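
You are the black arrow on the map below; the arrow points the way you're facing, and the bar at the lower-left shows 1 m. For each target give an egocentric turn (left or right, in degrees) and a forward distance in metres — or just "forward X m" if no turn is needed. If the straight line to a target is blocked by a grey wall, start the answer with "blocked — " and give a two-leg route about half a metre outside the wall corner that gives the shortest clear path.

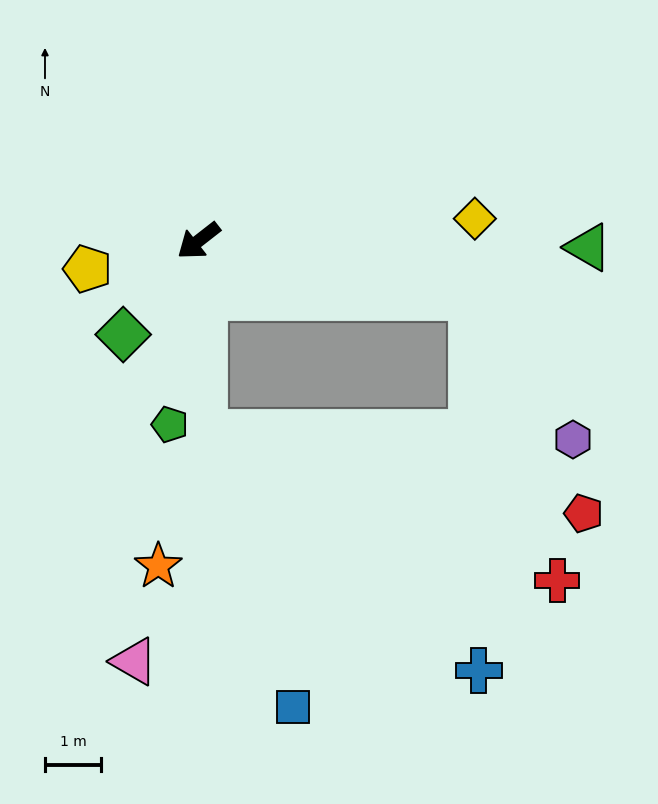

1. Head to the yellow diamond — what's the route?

turn left 147°, forward 4.9 m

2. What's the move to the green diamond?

turn left 13°, forward 2.1 m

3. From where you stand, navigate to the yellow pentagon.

turn right 24°, forward 2.0 m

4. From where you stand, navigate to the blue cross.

blocked — turn left 54°, forward 3.4 m, then turn left 47°, forward 6.4 m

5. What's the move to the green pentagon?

turn left 43°, forward 3.3 m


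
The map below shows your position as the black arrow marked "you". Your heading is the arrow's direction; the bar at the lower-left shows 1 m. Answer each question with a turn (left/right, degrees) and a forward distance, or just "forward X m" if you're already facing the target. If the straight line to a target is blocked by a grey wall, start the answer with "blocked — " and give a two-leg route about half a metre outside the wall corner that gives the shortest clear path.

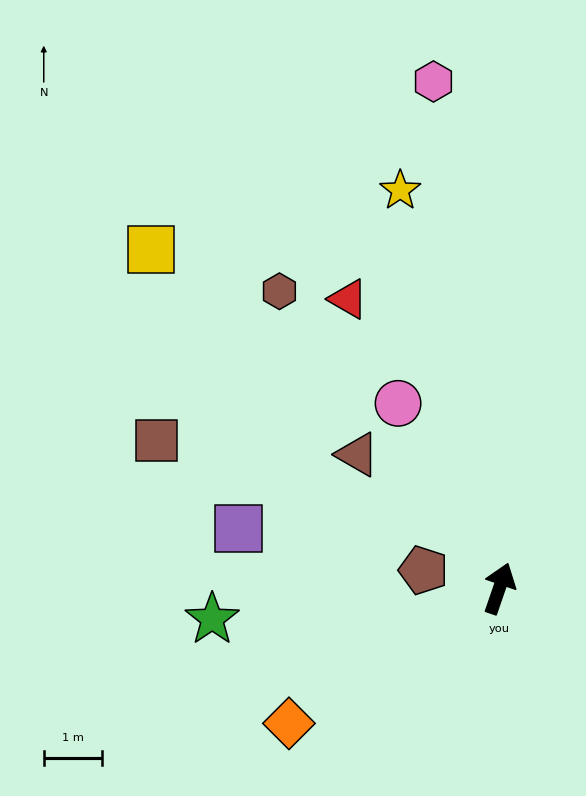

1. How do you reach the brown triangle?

turn left 66°, forward 3.4 m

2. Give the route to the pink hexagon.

turn left 26°, forward 8.8 m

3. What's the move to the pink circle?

turn left 48°, forward 3.6 m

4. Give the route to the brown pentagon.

turn left 96°, forward 1.3 m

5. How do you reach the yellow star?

turn left 33°, forward 7.1 m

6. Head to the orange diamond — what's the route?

turn left 142°, forward 4.3 m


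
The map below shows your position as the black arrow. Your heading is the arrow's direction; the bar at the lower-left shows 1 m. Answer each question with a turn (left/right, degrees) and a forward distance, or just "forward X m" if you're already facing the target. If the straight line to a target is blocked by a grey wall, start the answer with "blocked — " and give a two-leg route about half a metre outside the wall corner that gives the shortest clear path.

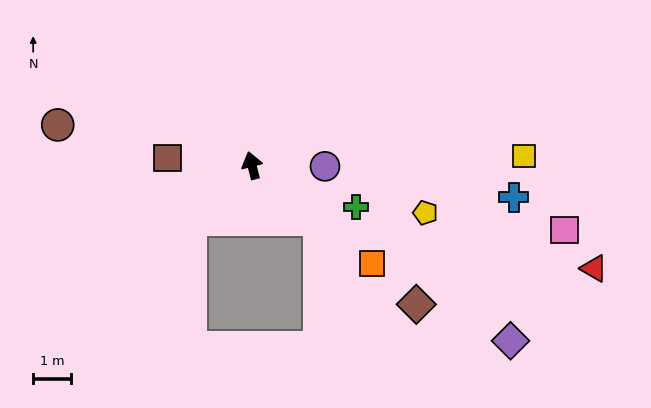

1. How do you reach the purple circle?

turn right 105°, forward 1.9 m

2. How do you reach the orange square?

turn right 144°, forward 4.1 m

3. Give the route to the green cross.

turn right 126°, forward 2.9 m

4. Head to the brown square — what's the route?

turn left 71°, forward 2.2 m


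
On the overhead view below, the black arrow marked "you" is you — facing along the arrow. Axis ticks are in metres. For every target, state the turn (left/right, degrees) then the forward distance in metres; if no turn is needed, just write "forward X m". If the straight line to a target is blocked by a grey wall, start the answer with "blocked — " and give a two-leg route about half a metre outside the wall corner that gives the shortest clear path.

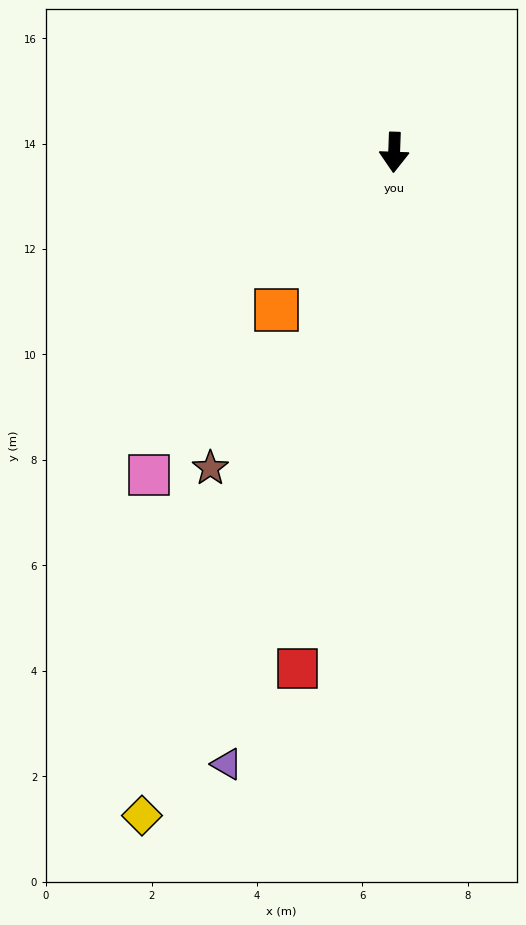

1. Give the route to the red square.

turn right 9°, forward 10.0 m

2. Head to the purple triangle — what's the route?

turn right 13°, forward 12.0 m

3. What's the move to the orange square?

turn right 35°, forward 3.7 m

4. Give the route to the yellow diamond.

turn right 19°, forward 13.5 m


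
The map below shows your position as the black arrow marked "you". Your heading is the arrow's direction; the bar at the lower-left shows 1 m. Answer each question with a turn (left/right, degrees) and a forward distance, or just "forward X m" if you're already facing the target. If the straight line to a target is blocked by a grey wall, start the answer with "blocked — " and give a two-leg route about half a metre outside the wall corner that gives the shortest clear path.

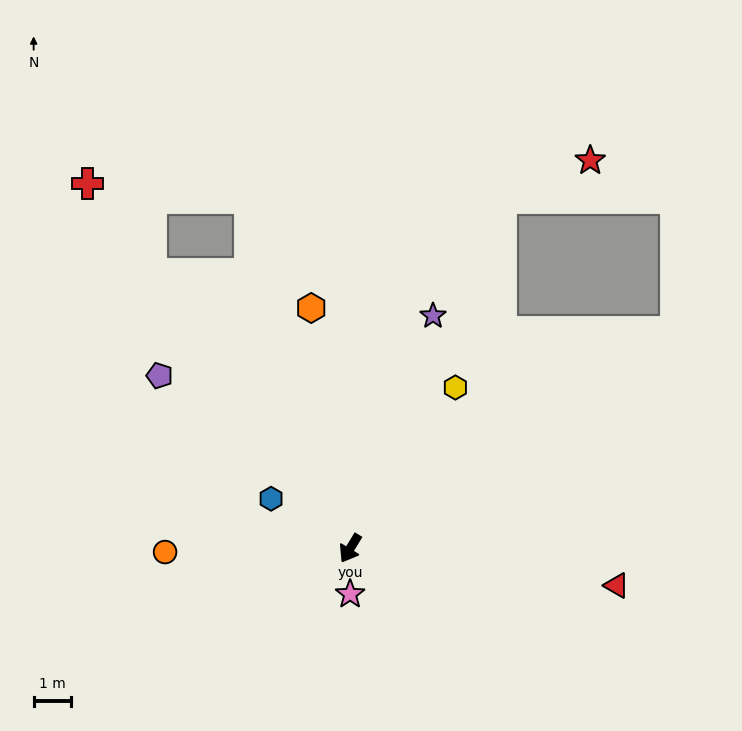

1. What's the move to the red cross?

turn right 113°, forward 12.0 m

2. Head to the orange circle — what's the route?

turn right 58°, forward 4.9 m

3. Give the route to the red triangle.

turn left 113°, forward 7.2 m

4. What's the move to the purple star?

turn right 168°, forward 6.6 m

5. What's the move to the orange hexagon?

turn right 140°, forward 6.5 m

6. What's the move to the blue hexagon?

turn right 91°, forward 2.5 m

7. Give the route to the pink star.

turn left 31°, forward 1.2 m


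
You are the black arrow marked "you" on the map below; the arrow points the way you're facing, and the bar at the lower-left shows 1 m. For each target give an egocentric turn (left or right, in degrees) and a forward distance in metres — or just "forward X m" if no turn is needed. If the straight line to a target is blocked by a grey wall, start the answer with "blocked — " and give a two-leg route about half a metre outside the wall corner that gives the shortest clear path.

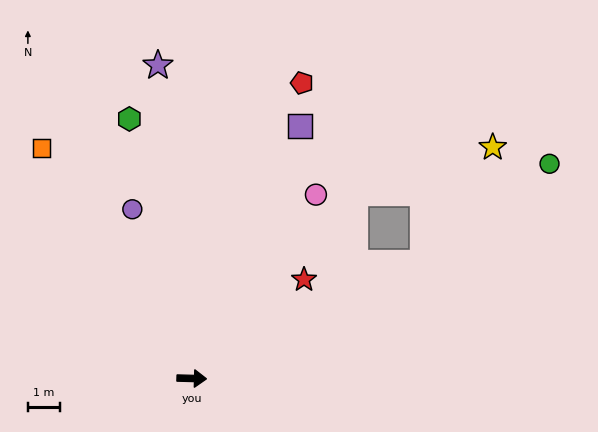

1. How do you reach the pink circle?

turn left 57°, forward 7.0 m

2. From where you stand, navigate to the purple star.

turn left 98°, forward 10.0 m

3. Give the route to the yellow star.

blocked — turn left 50°, forward 7.8 m, then turn right 30°, forward 4.6 m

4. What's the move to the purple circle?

turn left 111°, forward 5.7 m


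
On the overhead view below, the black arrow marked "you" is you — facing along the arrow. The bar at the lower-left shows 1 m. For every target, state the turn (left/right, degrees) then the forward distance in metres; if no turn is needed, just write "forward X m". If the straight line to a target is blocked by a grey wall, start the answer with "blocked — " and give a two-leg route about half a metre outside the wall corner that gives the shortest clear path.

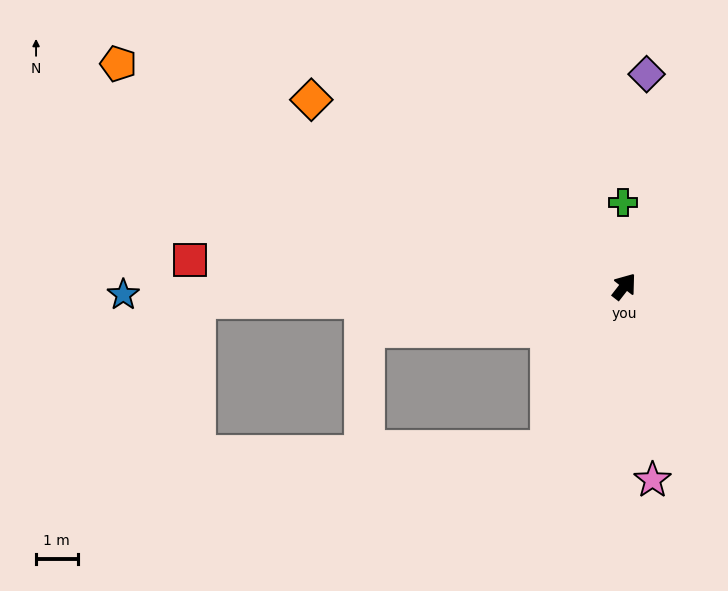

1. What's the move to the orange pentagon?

turn left 104°, forward 13.3 m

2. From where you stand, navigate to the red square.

turn left 124°, forward 10.5 m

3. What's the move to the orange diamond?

turn left 97°, forward 8.8 m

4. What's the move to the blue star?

turn left 129°, forward 12.1 m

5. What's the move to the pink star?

turn right 134°, forward 4.7 m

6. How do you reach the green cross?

turn left 39°, forward 2.0 m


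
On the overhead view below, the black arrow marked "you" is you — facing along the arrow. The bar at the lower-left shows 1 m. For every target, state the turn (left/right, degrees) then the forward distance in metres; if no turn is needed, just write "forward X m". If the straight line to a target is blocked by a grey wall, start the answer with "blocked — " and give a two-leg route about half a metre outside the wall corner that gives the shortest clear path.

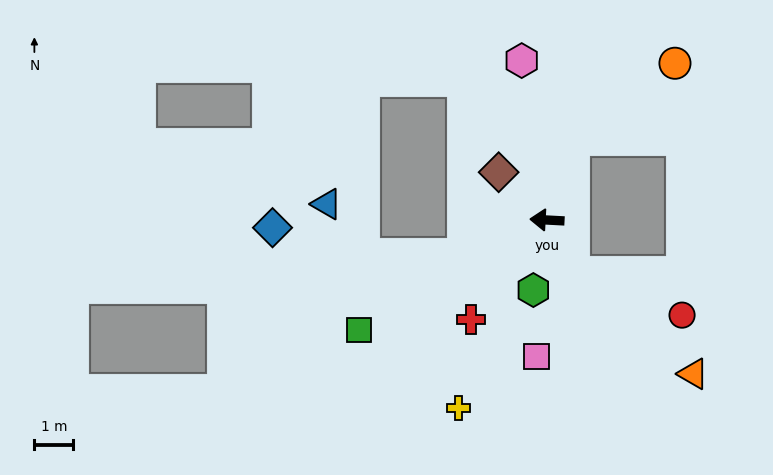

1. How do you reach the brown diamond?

turn right 42°, forward 1.7 m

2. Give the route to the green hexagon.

turn left 82°, forward 1.8 m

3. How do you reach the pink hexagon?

turn right 78°, forward 4.1 m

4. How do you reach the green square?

turn left 33°, forward 5.6 m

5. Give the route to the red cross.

turn left 56°, forward 3.2 m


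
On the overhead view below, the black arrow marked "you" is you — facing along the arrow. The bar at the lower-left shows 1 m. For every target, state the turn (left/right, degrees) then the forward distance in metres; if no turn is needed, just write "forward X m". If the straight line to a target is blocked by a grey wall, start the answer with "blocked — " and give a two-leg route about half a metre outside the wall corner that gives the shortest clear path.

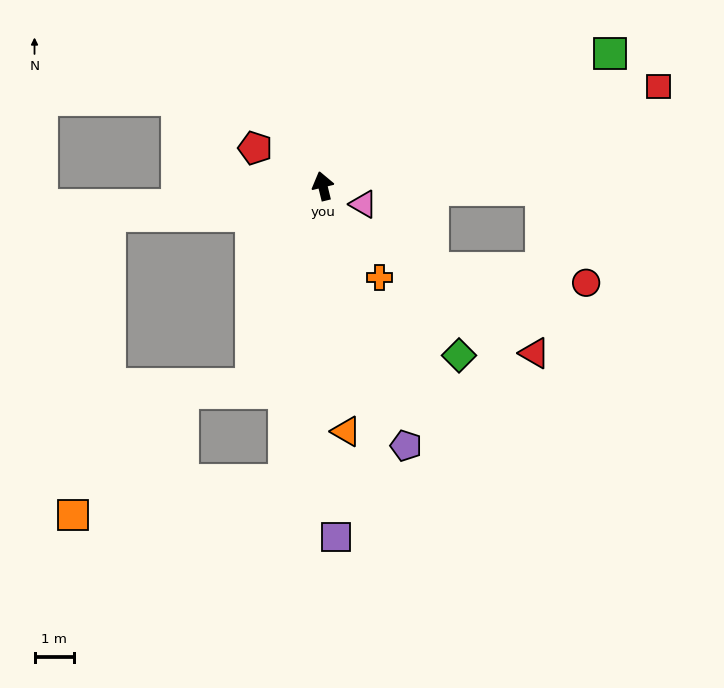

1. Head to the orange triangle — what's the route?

turn left 172°, forward 6.2 m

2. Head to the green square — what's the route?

turn right 79°, forward 8.0 m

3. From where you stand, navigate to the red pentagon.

turn left 47°, forward 2.0 m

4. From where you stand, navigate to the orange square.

blocked — turn left 84°, forward 5.5 m, then turn left 75°, forward 7.7 m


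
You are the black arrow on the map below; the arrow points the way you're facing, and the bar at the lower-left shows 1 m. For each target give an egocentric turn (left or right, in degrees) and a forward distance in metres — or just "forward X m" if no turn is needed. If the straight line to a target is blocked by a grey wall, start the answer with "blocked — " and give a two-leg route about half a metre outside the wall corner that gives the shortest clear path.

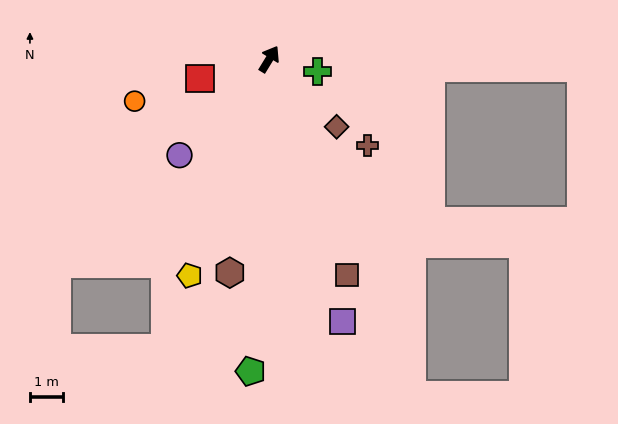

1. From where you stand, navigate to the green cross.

turn right 73°, forward 1.5 m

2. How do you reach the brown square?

turn right 129°, forward 7.0 m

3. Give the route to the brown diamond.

turn right 104°, forward 2.9 m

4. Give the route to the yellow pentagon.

turn right 169°, forward 7.0 m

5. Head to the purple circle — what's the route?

turn left 168°, forward 4.0 m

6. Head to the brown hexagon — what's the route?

turn right 159°, forward 6.6 m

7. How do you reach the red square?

turn left 137°, forward 2.2 m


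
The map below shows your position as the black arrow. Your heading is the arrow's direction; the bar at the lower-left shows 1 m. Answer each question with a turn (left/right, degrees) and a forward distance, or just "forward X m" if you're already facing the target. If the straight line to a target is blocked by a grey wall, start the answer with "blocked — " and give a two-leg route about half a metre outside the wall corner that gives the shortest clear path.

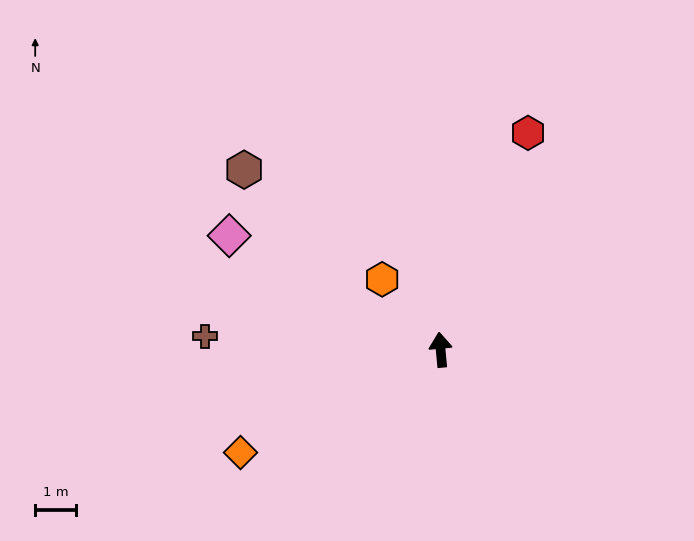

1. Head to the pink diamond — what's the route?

turn left 56°, forward 5.9 m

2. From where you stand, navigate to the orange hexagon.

turn left 34°, forward 2.2 m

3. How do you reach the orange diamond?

turn left 112°, forward 5.5 m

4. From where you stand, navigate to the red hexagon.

turn right 27°, forward 5.7 m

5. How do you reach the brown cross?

turn left 81°, forward 5.8 m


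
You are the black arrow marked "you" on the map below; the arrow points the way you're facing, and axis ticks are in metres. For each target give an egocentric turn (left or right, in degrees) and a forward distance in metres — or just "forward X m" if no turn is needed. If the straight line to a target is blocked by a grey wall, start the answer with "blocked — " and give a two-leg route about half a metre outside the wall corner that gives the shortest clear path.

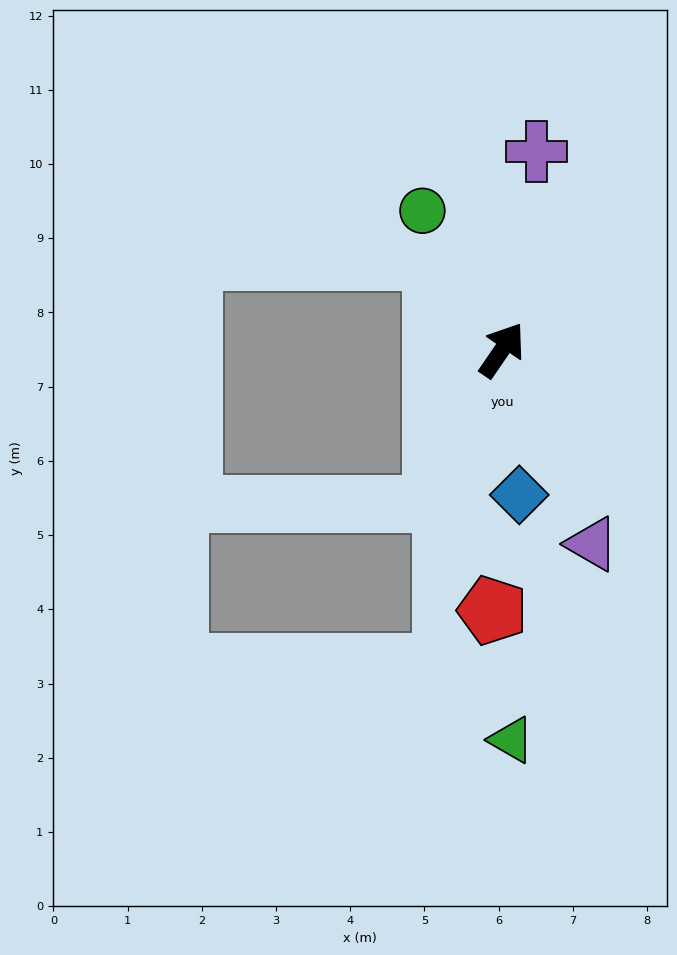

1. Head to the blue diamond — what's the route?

turn right 139°, forward 2.0 m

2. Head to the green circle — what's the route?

turn left 64°, forward 2.2 m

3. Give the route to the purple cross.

turn left 25°, forward 2.7 m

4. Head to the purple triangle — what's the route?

turn right 121°, forward 2.9 m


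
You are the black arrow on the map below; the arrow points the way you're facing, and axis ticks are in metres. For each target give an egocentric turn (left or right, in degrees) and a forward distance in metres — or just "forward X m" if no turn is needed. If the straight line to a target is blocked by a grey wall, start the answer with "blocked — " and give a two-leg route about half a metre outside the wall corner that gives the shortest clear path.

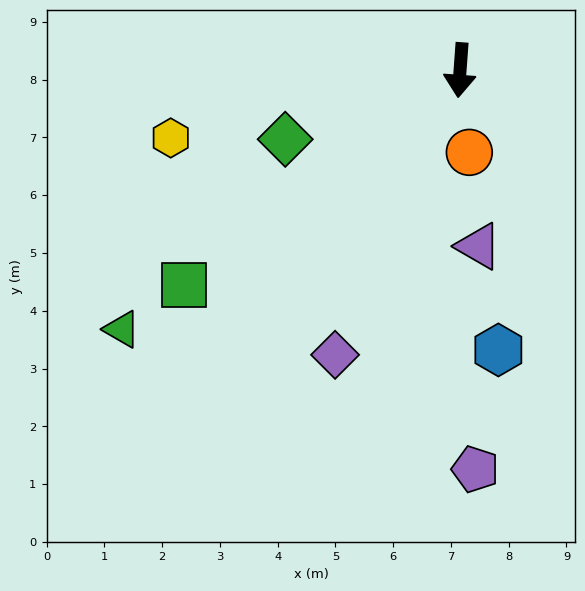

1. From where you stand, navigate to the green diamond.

turn right 64°, forward 3.3 m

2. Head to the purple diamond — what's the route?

turn right 20°, forward 5.4 m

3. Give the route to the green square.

turn right 48°, forward 6.1 m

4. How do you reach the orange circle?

turn left 11°, forward 1.4 m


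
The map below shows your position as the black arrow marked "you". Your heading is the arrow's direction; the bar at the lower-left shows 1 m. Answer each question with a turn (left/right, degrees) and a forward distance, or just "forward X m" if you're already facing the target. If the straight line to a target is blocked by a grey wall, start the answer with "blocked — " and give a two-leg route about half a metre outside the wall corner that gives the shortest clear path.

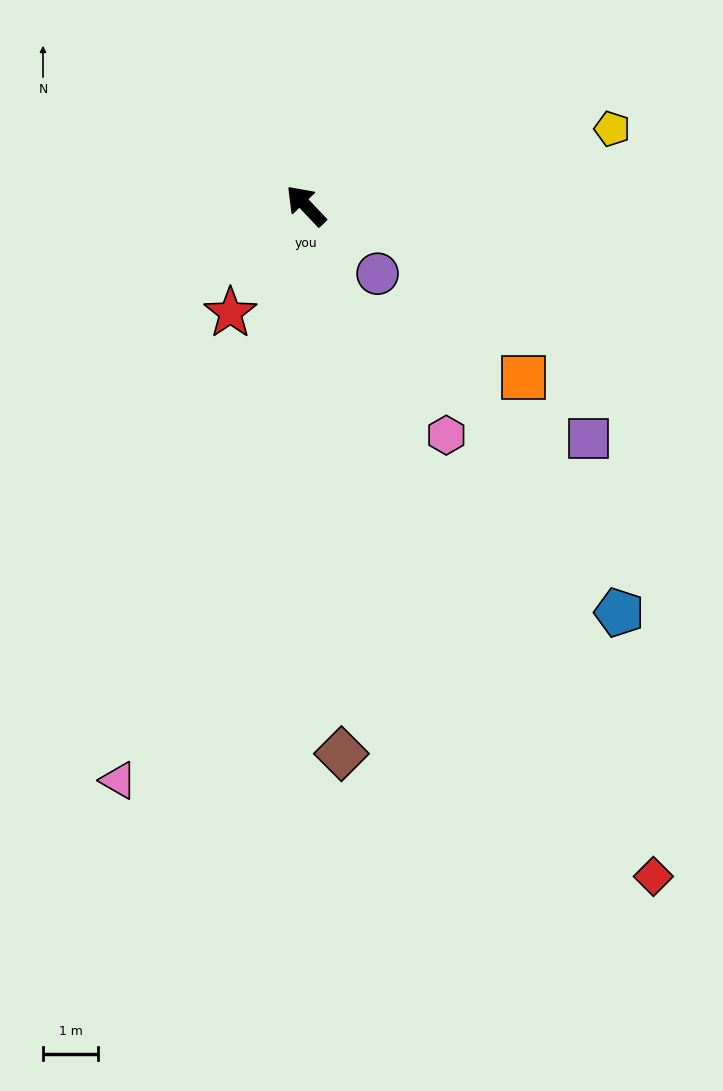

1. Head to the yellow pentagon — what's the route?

turn right 119°, forward 5.7 m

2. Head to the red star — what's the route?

turn left 101°, forward 2.4 m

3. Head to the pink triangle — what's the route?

turn left 118°, forward 10.9 m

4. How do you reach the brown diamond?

turn left 140°, forward 9.9 m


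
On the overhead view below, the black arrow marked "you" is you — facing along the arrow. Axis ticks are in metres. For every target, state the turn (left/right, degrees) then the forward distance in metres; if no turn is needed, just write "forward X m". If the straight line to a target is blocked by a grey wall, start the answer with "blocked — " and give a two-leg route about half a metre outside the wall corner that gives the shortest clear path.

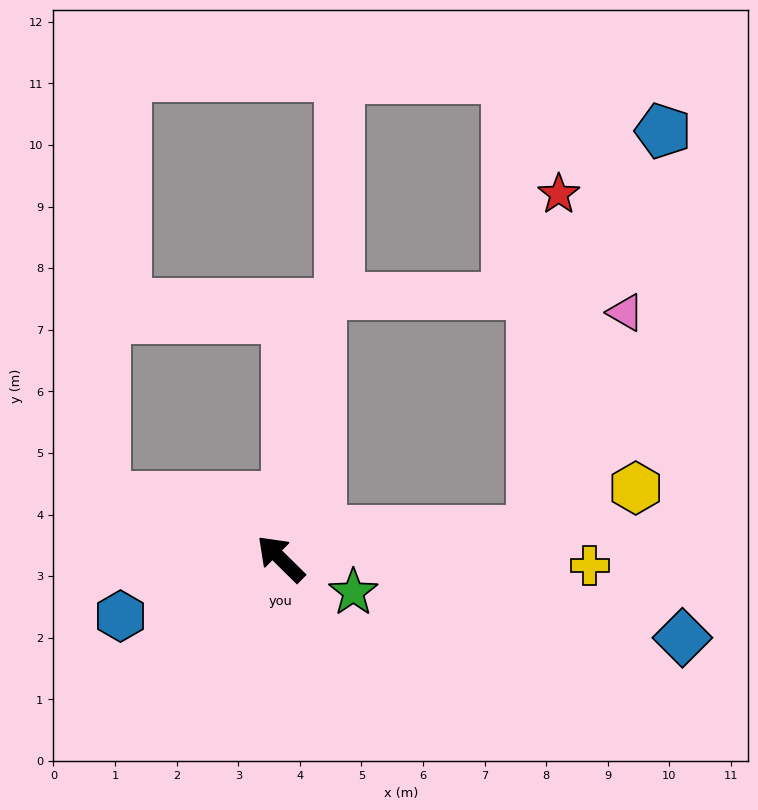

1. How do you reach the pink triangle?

blocked — turn right 129°, forward 4.1 m, then turn left 61°, forward 3.9 m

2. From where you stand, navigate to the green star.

turn right 160°, forward 1.3 m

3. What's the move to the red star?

blocked — turn right 129°, forward 4.1 m, then turn left 79°, forward 5.5 m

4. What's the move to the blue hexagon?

turn left 64°, forward 2.8 m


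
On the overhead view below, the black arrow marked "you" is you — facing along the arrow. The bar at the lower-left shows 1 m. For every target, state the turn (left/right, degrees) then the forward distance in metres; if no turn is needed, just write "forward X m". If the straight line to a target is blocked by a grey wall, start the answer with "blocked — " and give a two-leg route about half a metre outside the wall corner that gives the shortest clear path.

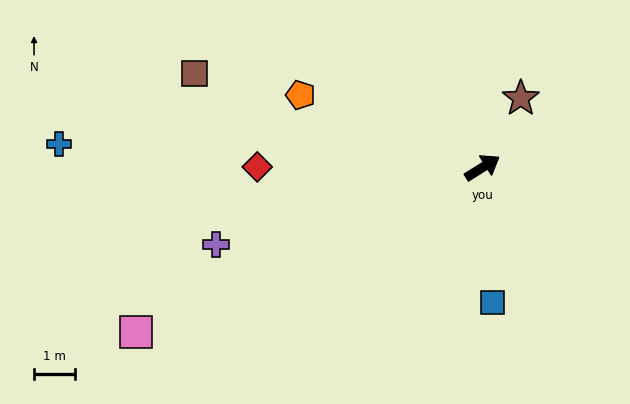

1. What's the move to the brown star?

turn left 29°, forward 1.9 m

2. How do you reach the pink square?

turn left 173°, forward 9.4 m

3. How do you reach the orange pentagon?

turn left 126°, forward 4.8 m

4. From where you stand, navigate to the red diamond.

turn left 148°, forward 5.5 m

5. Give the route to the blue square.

turn right 118°, forward 3.3 m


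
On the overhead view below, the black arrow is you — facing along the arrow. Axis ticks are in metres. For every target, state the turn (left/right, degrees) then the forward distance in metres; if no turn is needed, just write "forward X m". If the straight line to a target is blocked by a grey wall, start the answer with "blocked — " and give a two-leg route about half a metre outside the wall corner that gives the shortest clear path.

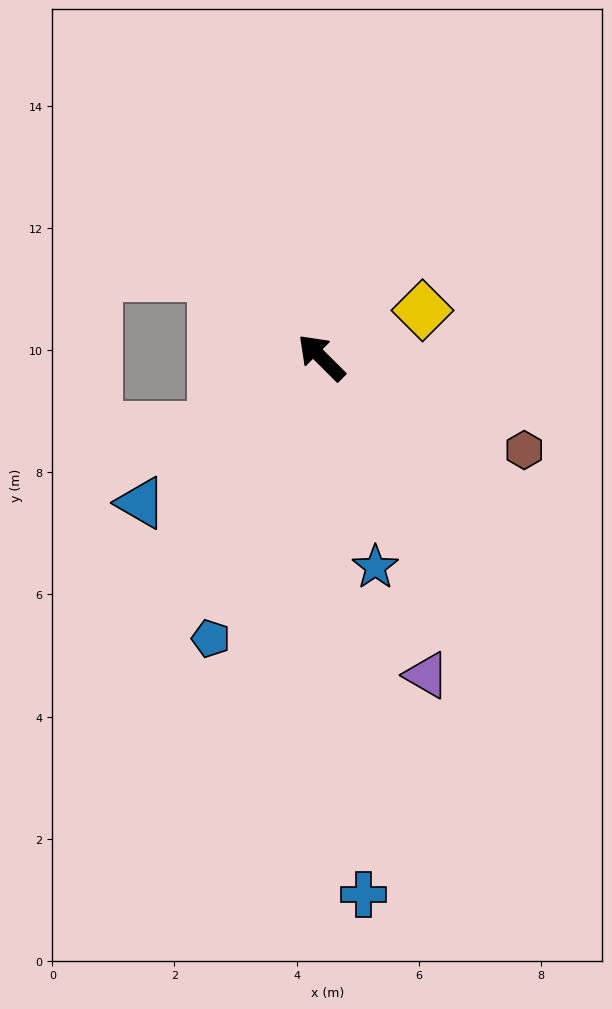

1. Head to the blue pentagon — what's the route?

turn left 113°, forward 4.9 m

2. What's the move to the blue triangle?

turn left 84°, forward 3.8 m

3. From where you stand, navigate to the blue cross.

turn left 139°, forward 8.8 m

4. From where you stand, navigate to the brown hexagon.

turn right 160°, forward 3.7 m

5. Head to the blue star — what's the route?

turn left 149°, forward 3.5 m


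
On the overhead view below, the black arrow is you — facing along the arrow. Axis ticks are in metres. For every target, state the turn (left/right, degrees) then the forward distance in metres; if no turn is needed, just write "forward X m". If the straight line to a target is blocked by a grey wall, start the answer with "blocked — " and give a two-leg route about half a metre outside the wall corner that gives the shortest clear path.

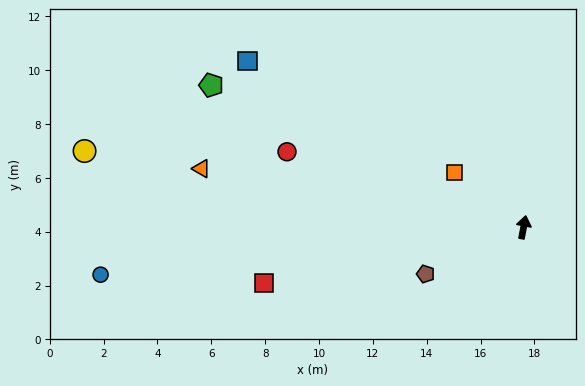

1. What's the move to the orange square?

turn left 62°, forward 3.3 m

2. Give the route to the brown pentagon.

turn left 126°, forward 4.0 m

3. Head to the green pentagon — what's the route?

turn left 76°, forward 12.7 m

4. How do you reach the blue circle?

turn left 107°, forward 15.8 m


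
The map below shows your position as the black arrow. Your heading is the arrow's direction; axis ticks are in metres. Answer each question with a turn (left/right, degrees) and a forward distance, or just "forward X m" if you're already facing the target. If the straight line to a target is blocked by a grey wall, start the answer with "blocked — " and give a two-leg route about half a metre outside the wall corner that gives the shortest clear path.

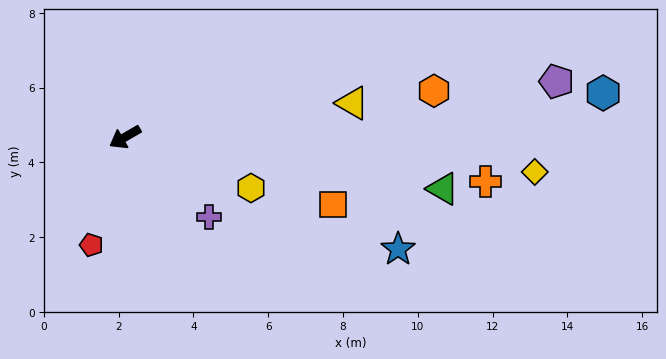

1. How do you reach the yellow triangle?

turn left 158°, forward 6.1 m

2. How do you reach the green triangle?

turn left 141°, forward 8.6 m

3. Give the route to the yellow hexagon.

turn left 128°, forward 3.6 m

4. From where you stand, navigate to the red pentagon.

turn left 43°, forward 3.0 m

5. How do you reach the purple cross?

turn left 107°, forward 3.1 m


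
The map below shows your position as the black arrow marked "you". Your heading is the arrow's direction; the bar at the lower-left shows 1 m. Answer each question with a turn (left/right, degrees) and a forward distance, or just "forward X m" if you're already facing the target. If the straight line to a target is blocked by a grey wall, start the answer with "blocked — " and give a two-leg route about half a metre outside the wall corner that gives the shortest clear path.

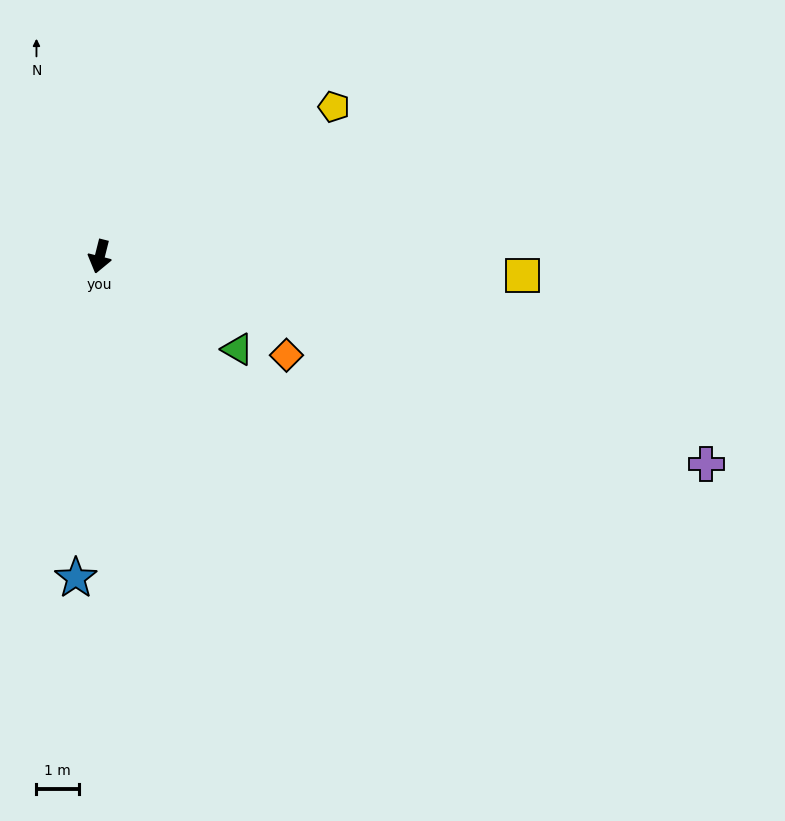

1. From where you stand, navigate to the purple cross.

turn left 85°, forward 15.2 m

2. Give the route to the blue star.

turn left 10°, forward 7.6 m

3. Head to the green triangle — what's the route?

turn left 70°, forward 3.9 m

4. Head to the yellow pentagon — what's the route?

turn left 137°, forward 6.6 m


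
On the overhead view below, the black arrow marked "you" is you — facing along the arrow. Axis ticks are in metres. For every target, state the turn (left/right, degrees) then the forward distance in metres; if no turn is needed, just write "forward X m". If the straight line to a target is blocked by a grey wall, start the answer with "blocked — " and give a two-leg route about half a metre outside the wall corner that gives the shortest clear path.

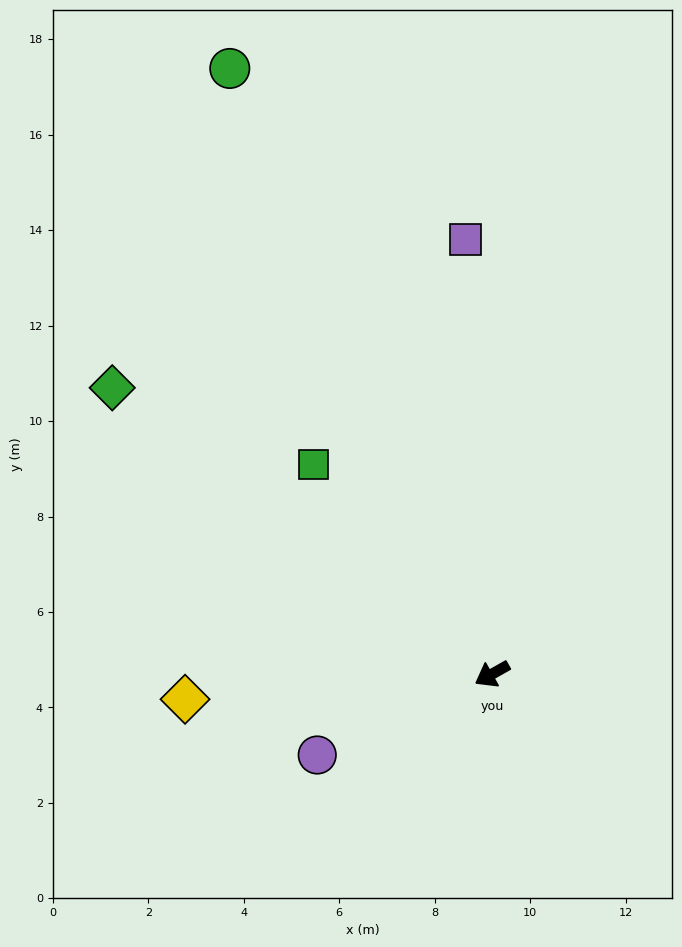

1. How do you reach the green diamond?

turn right 66°, forward 10.0 m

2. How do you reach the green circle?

turn right 96°, forward 13.8 m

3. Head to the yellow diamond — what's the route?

turn right 25°, forward 6.5 m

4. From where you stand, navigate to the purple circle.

turn right 5°, forward 4.0 m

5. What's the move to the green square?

turn right 79°, forward 5.8 m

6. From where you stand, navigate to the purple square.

turn right 116°, forward 9.1 m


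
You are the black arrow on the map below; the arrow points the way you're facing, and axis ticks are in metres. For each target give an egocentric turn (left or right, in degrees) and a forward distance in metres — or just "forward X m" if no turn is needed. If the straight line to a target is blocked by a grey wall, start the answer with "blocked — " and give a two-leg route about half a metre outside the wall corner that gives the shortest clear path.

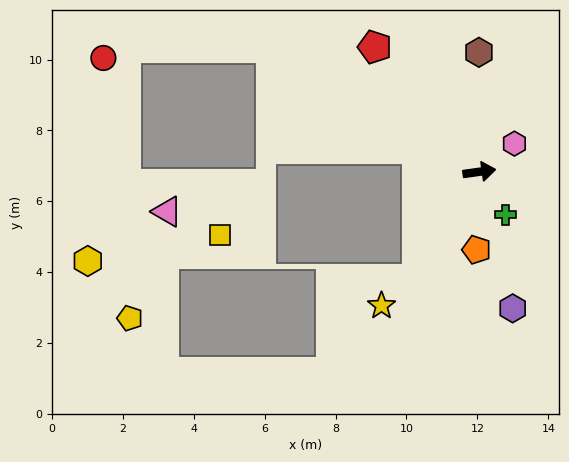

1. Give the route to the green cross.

turn right 67°, forward 1.4 m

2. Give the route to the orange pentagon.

turn right 100°, forward 2.2 m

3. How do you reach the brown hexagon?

turn left 82°, forward 3.4 m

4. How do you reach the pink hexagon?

turn left 31°, forward 1.3 m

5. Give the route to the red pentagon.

turn left 122°, forward 4.6 m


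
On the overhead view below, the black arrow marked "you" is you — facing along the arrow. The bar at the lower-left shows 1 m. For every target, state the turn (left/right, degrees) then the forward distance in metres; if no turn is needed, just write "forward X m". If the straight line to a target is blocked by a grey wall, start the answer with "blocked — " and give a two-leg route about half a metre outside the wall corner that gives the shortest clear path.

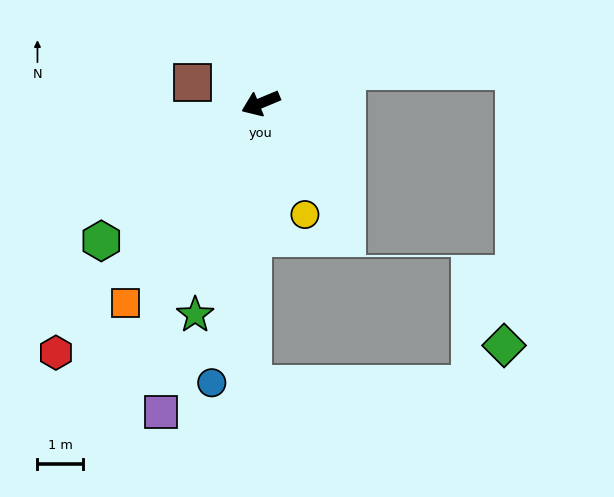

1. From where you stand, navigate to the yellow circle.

turn left 89°, forward 2.6 m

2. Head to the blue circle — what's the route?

turn left 57°, forward 6.3 m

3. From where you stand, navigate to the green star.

turn left 50°, forward 4.9 m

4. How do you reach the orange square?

turn left 33°, forward 5.3 m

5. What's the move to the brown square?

turn right 39°, forward 1.6 m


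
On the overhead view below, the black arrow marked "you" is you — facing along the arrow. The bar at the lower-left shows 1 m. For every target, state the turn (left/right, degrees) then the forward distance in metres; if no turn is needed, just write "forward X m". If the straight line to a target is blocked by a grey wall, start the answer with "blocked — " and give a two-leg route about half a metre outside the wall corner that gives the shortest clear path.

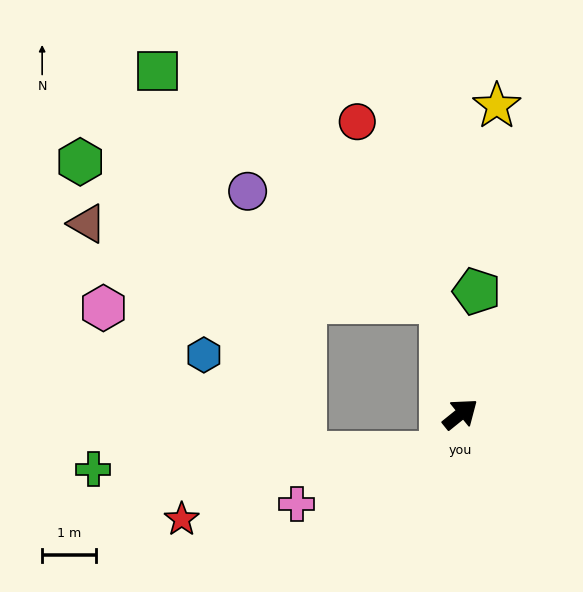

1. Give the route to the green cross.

blocked — turn right 154°, forward 0.8 m, then turn right 62°, forward 6.5 m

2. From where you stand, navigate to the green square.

blocked — turn left 61°, forward 2.2 m, then turn left 41°, forward 6.8 m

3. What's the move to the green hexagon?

blocked — turn left 61°, forward 2.2 m, then turn left 59°, forward 7.2 m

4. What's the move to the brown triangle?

blocked — turn left 61°, forward 2.2 m, then turn left 68°, forward 6.8 m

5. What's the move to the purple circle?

blocked — turn left 61°, forward 2.2 m, then turn left 51°, forward 4.2 m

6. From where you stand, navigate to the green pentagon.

turn left 44°, forward 2.3 m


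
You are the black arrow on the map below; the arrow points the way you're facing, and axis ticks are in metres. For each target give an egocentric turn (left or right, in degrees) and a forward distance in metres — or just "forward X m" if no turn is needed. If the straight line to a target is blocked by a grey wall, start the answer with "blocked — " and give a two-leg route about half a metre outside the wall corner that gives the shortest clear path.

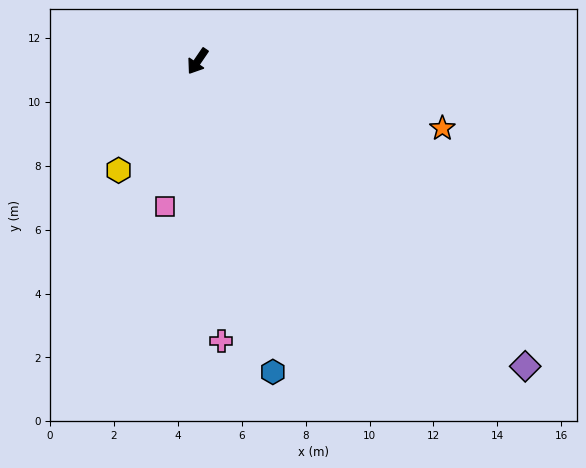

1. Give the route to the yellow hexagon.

forward 4.2 m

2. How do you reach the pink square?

turn left 22°, forward 4.7 m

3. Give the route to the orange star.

turn left 109°, forward 7.9 m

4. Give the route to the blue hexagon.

turn left 48°, forward 10.0 m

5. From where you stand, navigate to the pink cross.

turn left 39°, forward 8.8 m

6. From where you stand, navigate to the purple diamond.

turn left 81°, forward 14.0 m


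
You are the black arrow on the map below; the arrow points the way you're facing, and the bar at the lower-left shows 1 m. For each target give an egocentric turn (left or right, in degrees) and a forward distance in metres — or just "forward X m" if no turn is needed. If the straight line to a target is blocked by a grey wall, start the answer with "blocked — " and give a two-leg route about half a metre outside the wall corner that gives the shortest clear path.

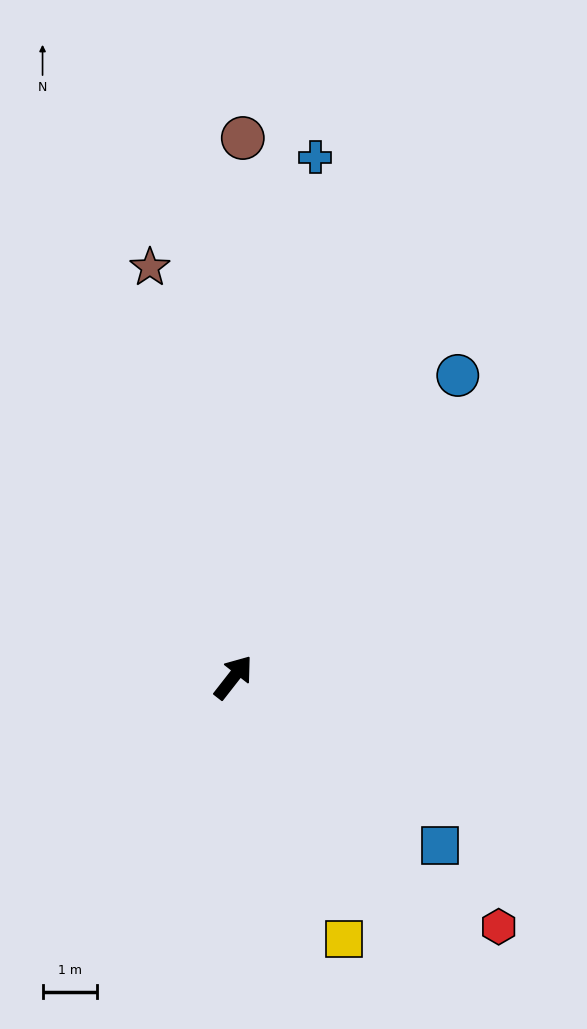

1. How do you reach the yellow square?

turn right 119°, forward 5.2 m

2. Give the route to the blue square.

turn right 91°, forward 4.9 m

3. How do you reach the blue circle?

forward 6.9 m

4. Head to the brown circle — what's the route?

turn left 37°, forward 10.0 m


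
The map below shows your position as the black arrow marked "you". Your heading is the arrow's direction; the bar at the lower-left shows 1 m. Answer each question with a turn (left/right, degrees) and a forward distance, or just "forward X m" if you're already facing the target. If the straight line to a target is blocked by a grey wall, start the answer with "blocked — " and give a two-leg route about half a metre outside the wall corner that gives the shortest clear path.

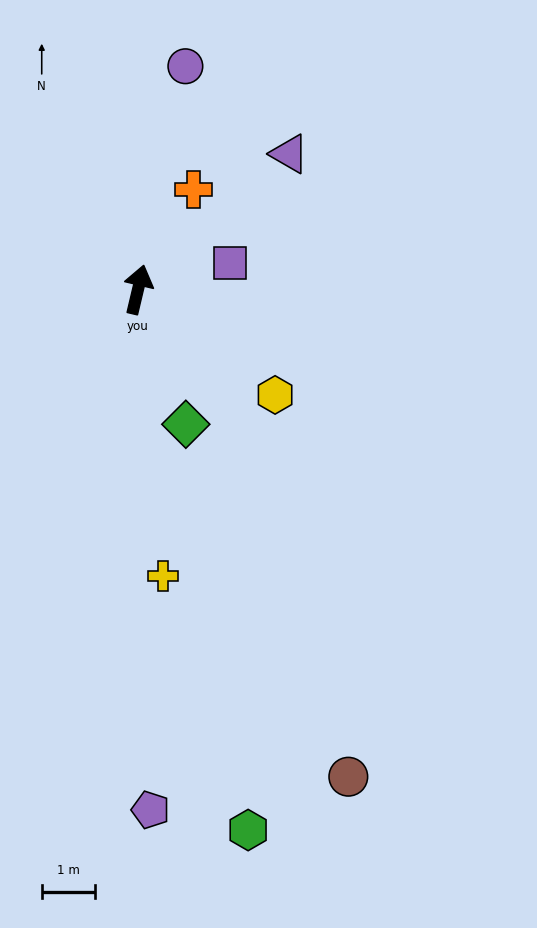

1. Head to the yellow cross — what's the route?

turn right 162°, forward 5.4 m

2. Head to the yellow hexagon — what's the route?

turn right 114°, forward 3.2 m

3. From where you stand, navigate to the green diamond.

turn right 147°, forward 2.7 m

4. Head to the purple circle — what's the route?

forward 4.3 m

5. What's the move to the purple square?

turn right 61°, forward 1.8 m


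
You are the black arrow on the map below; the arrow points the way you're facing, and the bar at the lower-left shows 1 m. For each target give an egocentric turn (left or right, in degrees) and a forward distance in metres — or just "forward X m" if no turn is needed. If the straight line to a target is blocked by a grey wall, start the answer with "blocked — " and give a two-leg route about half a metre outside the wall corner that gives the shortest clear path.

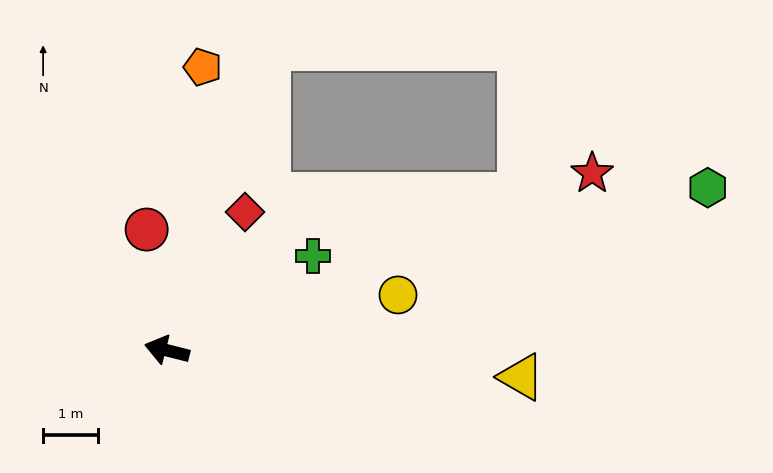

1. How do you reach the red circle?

turn right 66°, forward 2.3 m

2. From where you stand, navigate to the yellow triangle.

turn right 170°, forward 6.5 m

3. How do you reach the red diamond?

turn right 105°, forward 2.9 m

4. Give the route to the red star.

turn right 143°, forward 8.5 m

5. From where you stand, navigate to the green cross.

turn right 133°, forward 3.2 m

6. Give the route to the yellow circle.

turn right 152°, forward 4.4 m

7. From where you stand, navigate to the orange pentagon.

turn right 83°, forward 5.2 m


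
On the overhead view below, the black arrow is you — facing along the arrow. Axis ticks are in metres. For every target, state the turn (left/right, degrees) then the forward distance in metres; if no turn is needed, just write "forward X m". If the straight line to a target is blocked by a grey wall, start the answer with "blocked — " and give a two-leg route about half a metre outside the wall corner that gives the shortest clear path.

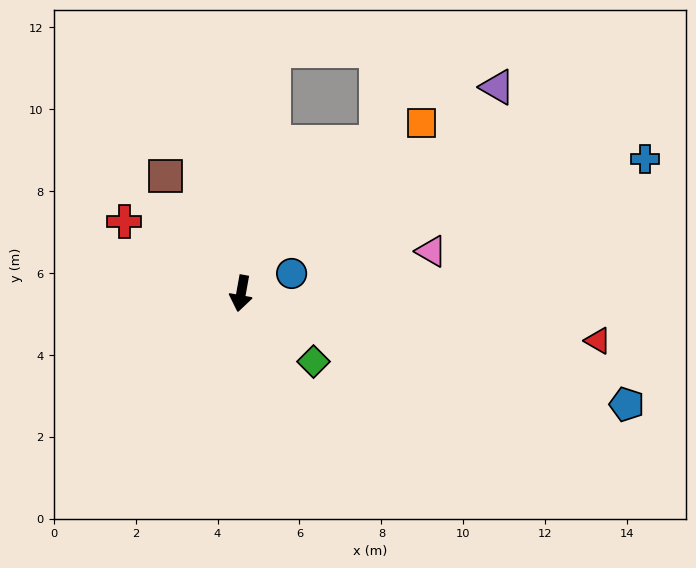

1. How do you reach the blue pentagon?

turn left 84°, forward 9.8 m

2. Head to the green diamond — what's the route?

turn left 57°, forward 2.4 m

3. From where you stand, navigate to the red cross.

turn right 111°, forward 3.3 m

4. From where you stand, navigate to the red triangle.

turn left 93°, forward 8.8 m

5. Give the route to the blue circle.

turn left 122°, forward 1.3 m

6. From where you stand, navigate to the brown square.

turn right 137°, forward 3.4 m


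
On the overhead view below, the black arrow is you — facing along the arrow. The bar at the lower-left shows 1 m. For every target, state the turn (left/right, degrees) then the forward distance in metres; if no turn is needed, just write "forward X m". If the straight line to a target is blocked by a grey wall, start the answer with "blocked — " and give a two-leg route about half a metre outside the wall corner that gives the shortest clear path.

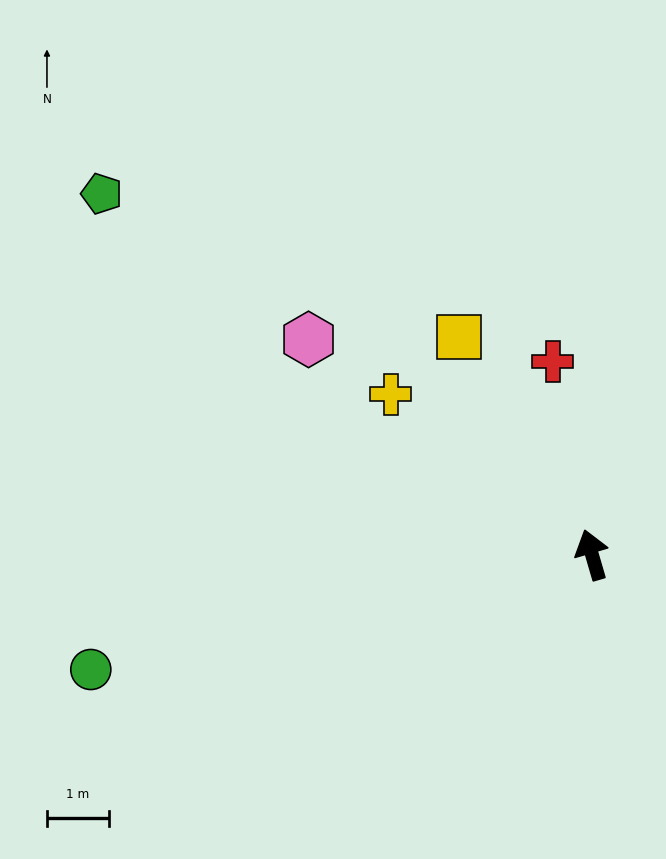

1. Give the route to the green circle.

turn left 87°, forward 8.3 m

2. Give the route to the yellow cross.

turn left 35°, forward 4.1 m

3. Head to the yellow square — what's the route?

turn left 15°, forward 4.1 m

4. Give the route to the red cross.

turn right 5°, forward 3.2 m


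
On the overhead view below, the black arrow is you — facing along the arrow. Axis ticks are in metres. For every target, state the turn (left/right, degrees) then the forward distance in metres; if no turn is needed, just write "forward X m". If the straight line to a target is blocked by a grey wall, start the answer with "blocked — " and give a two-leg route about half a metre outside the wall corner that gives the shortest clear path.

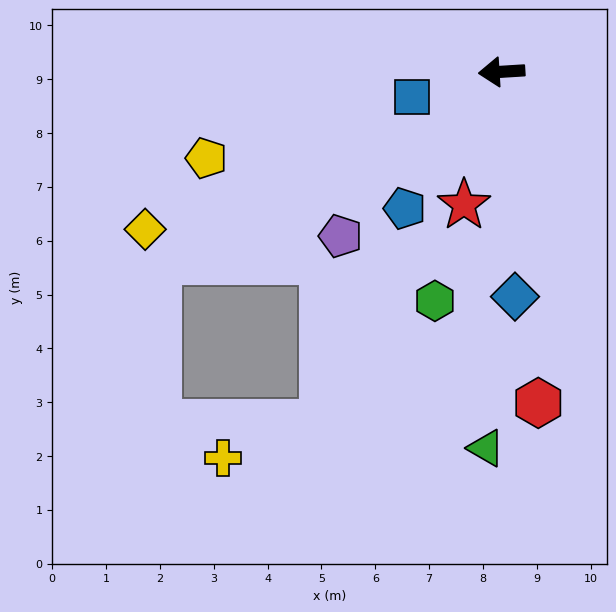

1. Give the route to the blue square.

turn left 12°, forward 1.7 m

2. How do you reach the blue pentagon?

turn left 51°, forward 3.1 m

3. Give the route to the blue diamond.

turn left 90°, forward 4.2 m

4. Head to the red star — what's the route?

turn left 71°, forward 2.6 m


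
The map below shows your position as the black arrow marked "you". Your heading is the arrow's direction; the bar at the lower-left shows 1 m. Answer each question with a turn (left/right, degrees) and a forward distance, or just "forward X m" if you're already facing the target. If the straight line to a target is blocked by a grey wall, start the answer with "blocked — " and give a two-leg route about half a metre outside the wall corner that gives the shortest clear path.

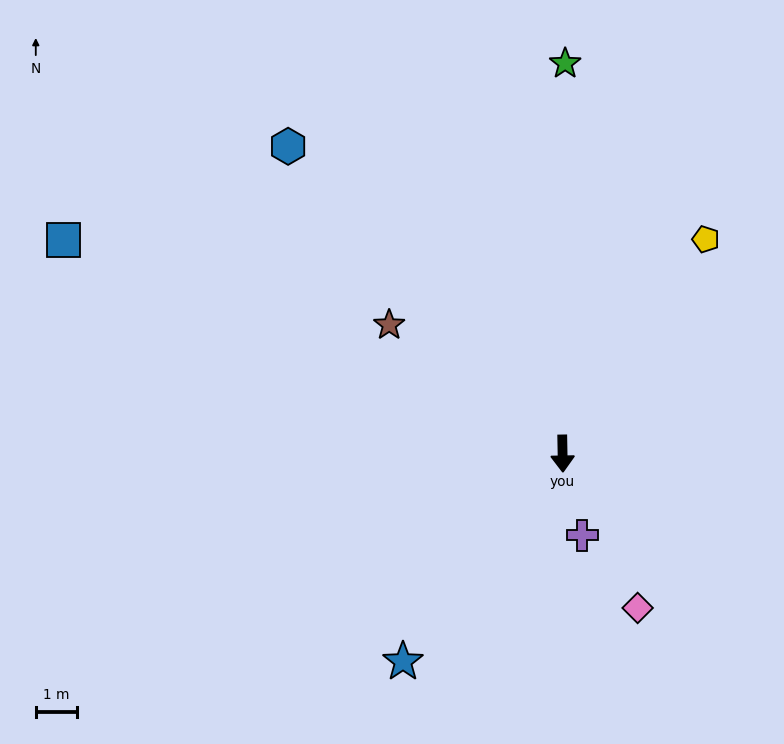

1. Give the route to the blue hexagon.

turn right 139°, forward 9.9 m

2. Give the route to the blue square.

turn right 114°, forward 13.1 m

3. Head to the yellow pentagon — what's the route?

turn left 145°, forward 6.2 m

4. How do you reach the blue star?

turn right 39°, forward 6.3 m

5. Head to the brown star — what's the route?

turn right 128°, forward 5.2 m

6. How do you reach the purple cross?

turn left 13°, forward 2.0 m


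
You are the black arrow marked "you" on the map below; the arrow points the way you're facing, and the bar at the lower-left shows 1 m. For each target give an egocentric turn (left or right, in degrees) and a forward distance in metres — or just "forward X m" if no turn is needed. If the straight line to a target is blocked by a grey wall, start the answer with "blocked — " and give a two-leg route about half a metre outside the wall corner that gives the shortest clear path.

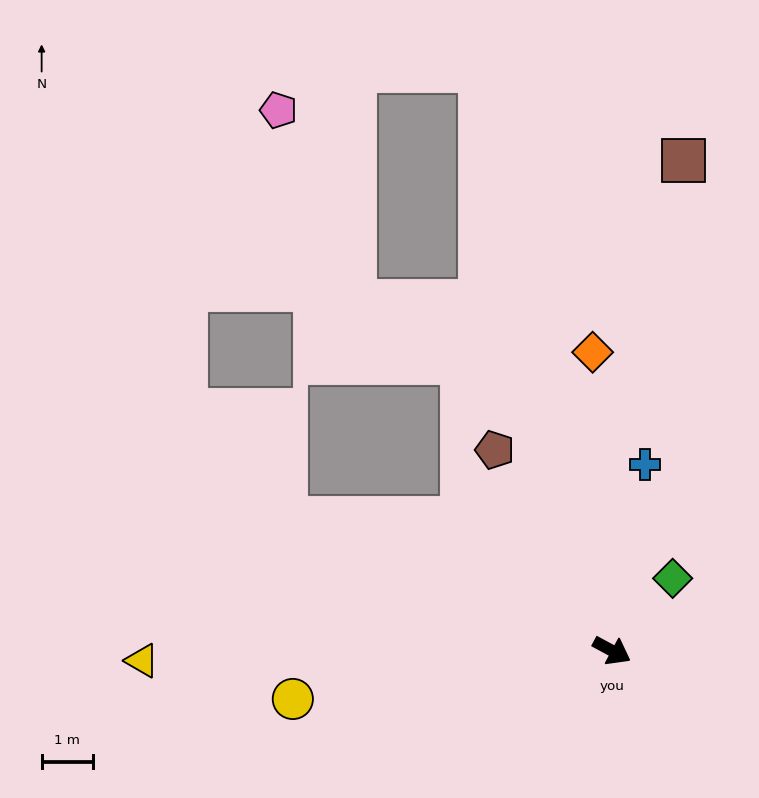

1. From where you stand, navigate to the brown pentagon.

turn left 149°, forward 4.5 m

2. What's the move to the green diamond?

turn left 78°, forward 1.8 m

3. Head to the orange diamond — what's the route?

turn left 122°, forward 5.8 m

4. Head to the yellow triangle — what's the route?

turn right 150°, forward 9.1 m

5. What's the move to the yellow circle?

turn right 143°, forward 6.3 m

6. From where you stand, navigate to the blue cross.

turn left 108°, forward 3.7 m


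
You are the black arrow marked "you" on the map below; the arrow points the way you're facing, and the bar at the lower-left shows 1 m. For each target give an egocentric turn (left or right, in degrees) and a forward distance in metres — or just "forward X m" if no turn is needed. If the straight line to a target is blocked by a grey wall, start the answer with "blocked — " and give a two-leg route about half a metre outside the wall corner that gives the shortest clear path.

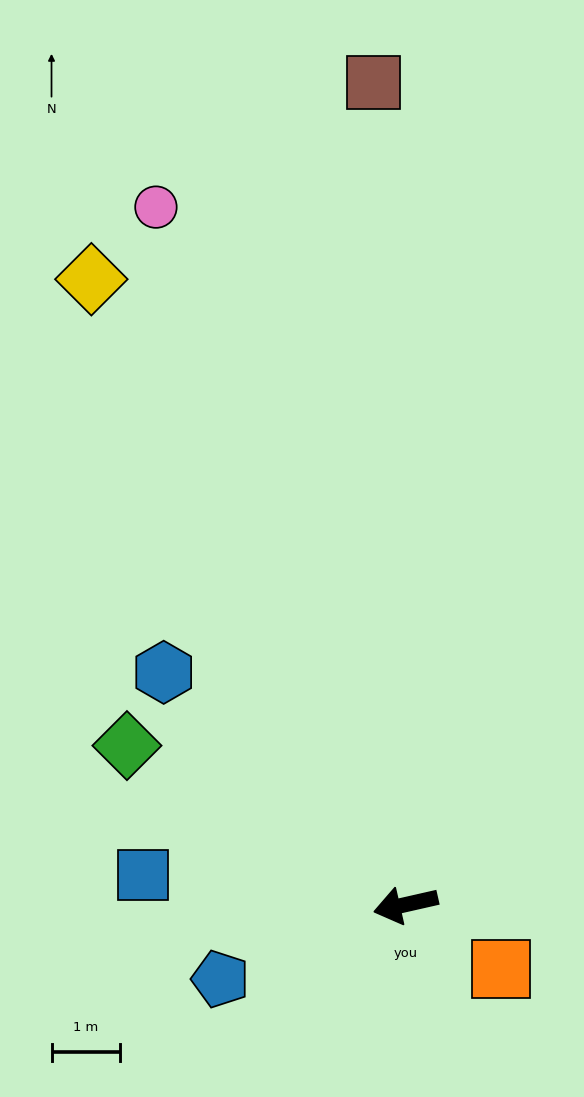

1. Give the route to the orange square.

turn left 133°, forward 1.7 m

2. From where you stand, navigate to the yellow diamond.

turn right 76°, forward 10.2 m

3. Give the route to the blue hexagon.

turn right 57°, forward 4.9 m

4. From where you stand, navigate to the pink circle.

turn right 83°, forward 10.8 m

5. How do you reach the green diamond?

turn right 42°, forward 4.7 m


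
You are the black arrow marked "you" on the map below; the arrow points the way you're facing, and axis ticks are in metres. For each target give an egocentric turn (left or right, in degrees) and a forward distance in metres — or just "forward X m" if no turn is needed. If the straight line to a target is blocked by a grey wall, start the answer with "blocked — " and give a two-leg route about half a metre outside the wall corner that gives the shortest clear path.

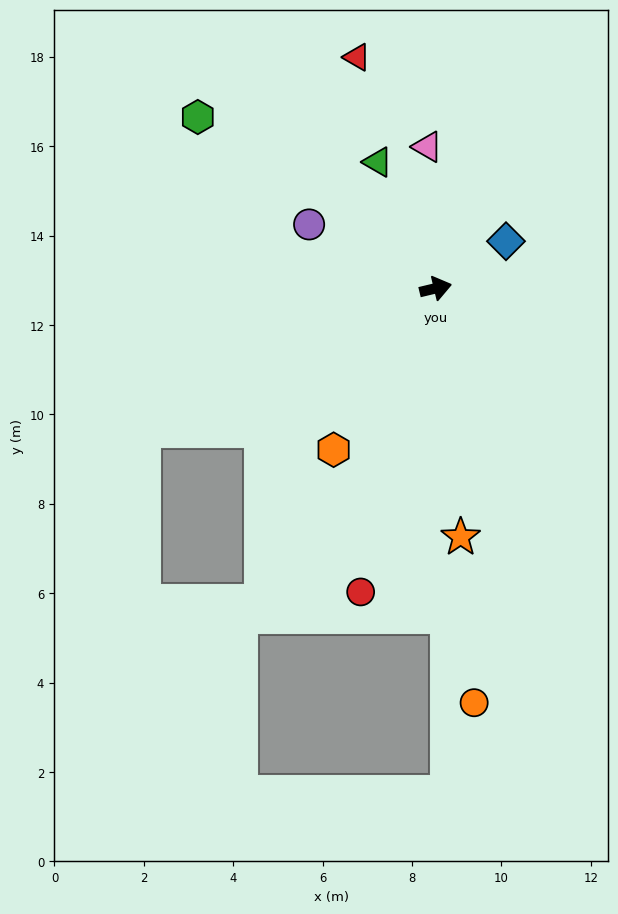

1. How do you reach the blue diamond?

turn left 20°, forward 1.9 m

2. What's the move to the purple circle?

turn left 140°, forward 3.2 m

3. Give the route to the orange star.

turn right 98°, forward 5.6 m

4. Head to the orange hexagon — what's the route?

turn right 136°, forward 4.3 m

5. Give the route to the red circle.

turn right 117°, forward 7.0 m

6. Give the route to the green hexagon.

turn left 131°, forward 6.6 m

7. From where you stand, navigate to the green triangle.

turn left 101°, forward 3.1 m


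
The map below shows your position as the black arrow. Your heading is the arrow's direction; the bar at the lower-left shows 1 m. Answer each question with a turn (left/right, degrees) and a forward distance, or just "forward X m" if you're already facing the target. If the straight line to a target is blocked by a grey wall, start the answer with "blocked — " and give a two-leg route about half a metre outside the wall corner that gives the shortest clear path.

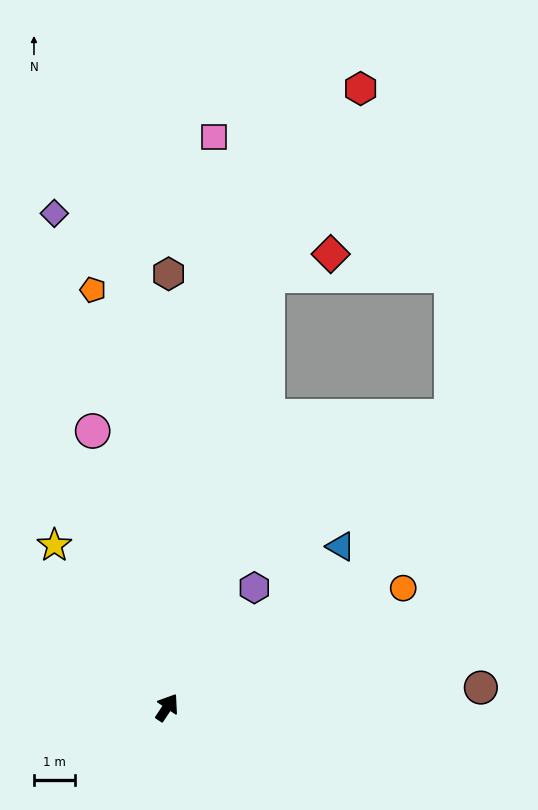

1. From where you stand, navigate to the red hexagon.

blocked — turn left 20°, forward 10.9 m, then turn right 13°, forward 5.1 m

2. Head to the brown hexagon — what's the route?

turn left 33°, forward 10.6 m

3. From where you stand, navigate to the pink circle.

turn left 49°, forward 7.0 m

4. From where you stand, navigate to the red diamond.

blocked — turn left 20°, forward 10.9 m, then turn right 57°, forward 1.6 m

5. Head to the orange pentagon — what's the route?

turn left 44°, forward 10.4 m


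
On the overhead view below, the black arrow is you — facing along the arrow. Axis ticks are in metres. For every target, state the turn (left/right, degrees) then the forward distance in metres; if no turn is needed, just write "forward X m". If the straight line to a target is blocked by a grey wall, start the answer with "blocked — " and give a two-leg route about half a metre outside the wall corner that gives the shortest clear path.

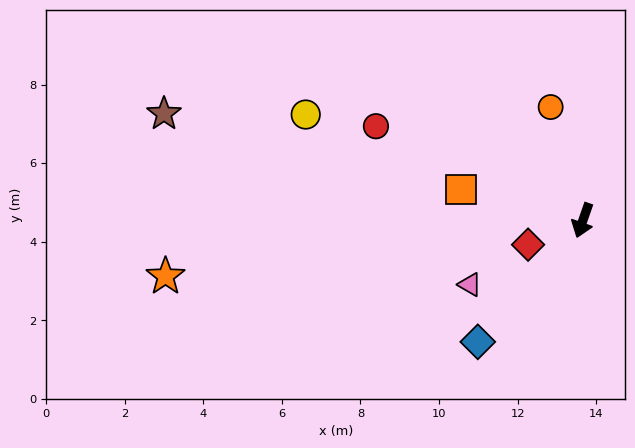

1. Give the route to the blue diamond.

turn right 22°, forward 4.1 m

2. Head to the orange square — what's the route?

turn right 85°, forward 3.2 m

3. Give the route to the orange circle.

turn right 145°, forward 3.0 m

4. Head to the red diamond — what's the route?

turn right 47°, forward 1.5 m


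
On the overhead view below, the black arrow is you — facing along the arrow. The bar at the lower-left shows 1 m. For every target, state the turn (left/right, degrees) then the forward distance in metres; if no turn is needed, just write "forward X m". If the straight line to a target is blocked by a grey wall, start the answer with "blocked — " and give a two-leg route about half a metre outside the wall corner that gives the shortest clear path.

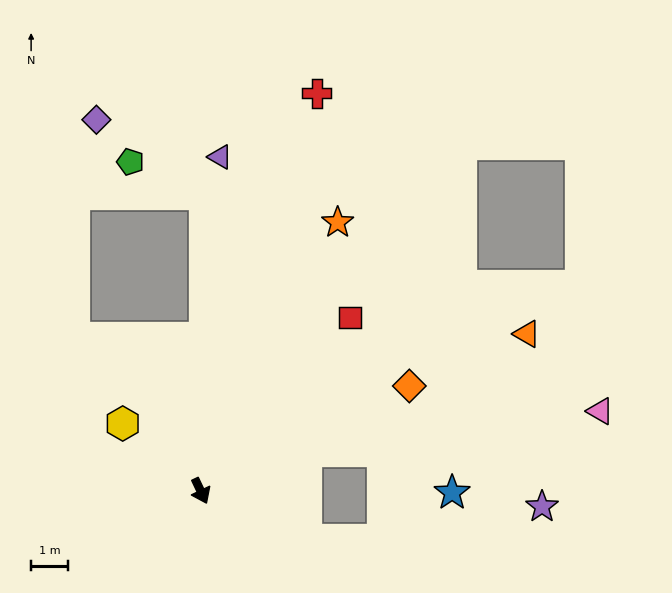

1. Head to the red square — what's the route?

turn left 114°, forward 6.2 m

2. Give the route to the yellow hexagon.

turn right 156°, forward 2.8 m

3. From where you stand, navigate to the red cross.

turn left 138°, forward 11.2 m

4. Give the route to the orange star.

turn left 128°, forward 8.2 m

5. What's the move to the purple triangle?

turn left 151°, forward 9.1 m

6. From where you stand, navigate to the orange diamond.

turn left 91°, forward 6.3 m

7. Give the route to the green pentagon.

blocked — turn left 154°, forward 8.0 m, then turn left 67°, forward 2.2 m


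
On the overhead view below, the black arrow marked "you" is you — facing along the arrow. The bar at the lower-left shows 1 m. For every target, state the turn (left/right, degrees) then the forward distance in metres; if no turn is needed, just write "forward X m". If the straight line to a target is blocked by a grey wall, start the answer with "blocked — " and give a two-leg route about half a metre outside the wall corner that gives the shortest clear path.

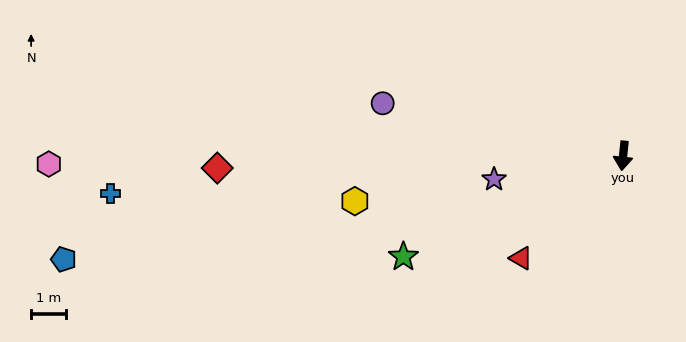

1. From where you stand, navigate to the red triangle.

turn right 39°, forward 4.2 m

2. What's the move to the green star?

turn right 60°, forward 7.0 m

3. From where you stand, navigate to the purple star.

turn right 74°, forward 3.8 m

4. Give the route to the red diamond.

turn right 82°, forward 11.8 m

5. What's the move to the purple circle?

turn right 97°, forward 7.1 m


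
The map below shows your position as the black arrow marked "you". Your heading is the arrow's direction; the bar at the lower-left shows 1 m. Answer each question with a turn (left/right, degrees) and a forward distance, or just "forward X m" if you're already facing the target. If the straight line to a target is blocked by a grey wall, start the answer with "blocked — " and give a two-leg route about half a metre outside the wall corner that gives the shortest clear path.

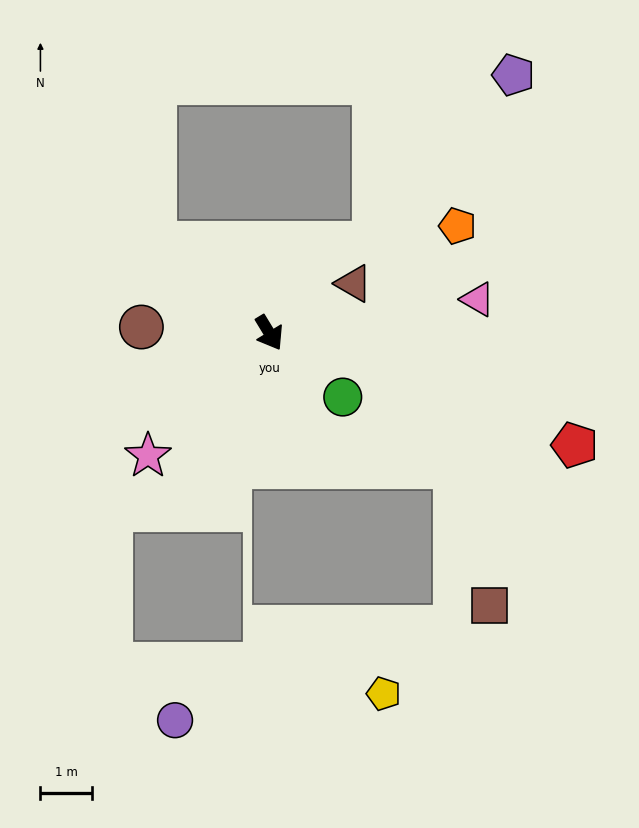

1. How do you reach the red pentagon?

turn left 39°, forward 6.3 m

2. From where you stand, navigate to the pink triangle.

turn left 68°, forward 4.1 m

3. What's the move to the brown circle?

turn right 124°, forward 2.5 m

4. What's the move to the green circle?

turn left 18°, forward 1.9 m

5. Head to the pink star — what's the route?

turn right 76°, forward 3.3 m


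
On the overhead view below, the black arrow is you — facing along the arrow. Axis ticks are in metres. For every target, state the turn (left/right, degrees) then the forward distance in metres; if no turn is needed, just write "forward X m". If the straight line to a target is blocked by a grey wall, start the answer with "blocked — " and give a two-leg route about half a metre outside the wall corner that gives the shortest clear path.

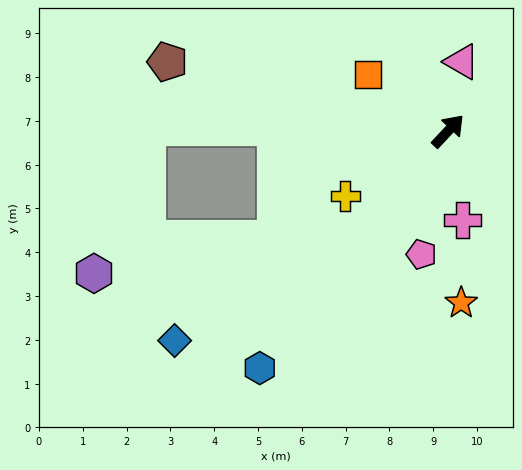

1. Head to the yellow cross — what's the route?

turn left 165°, forward 2.8 m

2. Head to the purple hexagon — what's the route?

blocked — turn left 132°, forward 6.9 m, then turn left 71°, forward 3.5 m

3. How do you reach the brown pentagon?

turn left 119°, forward 6.6 m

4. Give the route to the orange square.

turn left 98°, forward 2.2 m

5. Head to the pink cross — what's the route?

turn right 128°, forward 2.1 m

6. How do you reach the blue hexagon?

turn right 175°, forward 6.9 m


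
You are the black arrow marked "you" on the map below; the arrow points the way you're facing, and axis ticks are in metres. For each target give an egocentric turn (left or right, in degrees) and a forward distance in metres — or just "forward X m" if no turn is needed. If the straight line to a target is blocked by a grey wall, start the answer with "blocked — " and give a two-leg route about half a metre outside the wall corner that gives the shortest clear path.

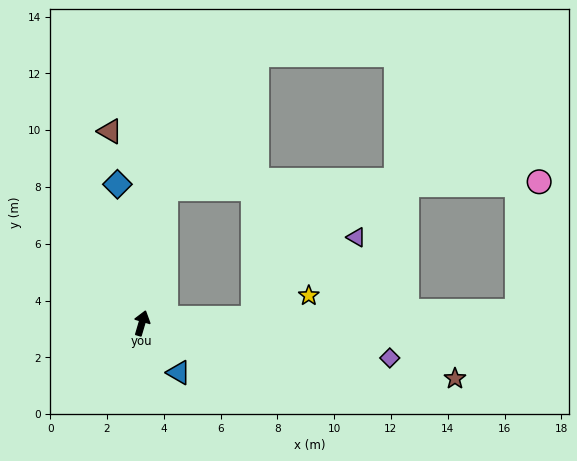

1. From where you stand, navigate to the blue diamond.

turn left 26°, forward 5.0 m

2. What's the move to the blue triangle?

turn right 127°, forward 2.2 m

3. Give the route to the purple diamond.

turn right 82°, forward 8.8 m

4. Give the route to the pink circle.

blocked — turn left 6°, forward 4.8 m, then turn right 78°, forward 13.1 m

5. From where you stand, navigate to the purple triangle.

blocked — turn right 71°, forward 3.9 m, then turn left 35°, forward 4.6 m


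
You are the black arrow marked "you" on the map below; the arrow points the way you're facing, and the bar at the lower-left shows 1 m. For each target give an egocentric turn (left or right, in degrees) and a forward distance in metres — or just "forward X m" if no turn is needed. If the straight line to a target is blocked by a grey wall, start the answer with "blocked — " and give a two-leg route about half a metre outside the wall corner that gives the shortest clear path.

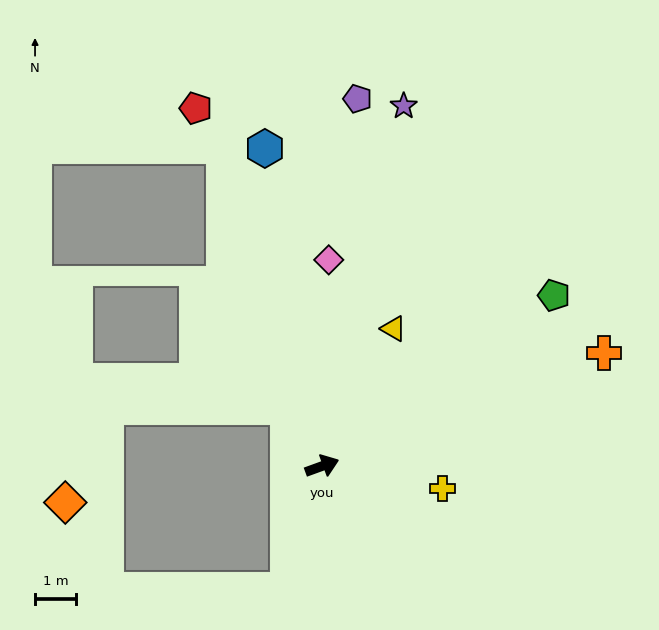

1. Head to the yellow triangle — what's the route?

turn left 43°, forward 3.8 m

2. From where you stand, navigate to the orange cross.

forward 7.4 m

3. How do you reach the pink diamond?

turn left 68°, forward 5.1 m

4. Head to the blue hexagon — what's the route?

turn left 80°, forward 7.9 m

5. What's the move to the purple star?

turn left 57°, forward 9.1 m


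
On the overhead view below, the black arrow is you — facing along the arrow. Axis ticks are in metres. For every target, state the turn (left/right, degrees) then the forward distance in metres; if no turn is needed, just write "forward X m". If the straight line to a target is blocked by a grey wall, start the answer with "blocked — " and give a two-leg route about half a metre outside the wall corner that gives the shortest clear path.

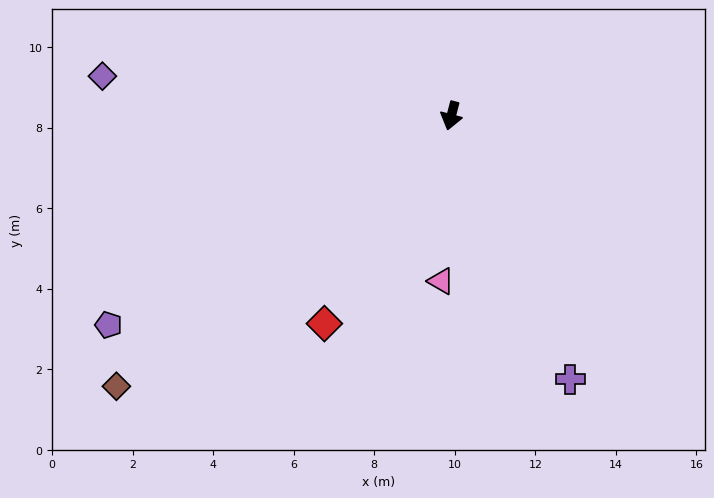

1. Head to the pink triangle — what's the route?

turn left 11°, forward 4.1 m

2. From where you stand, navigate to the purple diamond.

turn right 82°, forward 8.7 m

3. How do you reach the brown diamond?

turn right 37°, forward 10.7 m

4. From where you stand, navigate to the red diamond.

turn right 17°, forward 6.0 m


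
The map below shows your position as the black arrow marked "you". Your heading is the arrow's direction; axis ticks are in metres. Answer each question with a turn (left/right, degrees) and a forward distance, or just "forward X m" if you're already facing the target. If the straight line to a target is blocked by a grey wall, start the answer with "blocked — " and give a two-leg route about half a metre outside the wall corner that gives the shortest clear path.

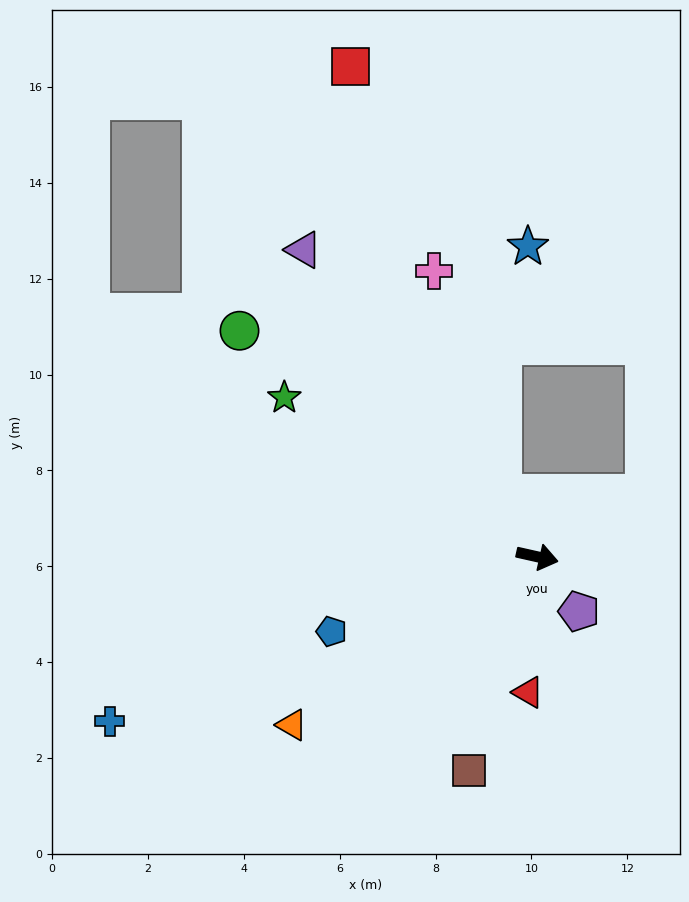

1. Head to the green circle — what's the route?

turn left 155°, forward 7.8 m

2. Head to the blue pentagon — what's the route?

turn right 147°, forward 4.6 m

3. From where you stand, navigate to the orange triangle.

turn right 133°, forward 6.2 m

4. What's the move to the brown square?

turn right 95°, forward 4.7 m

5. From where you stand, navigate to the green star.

turn left 160°, forward 6.2 m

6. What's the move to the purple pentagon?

turn right 40°, forward 1.4 m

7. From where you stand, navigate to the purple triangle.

turn left 140°, forward 8.0 m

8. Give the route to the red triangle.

turn right 81°, forward 2.8 m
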